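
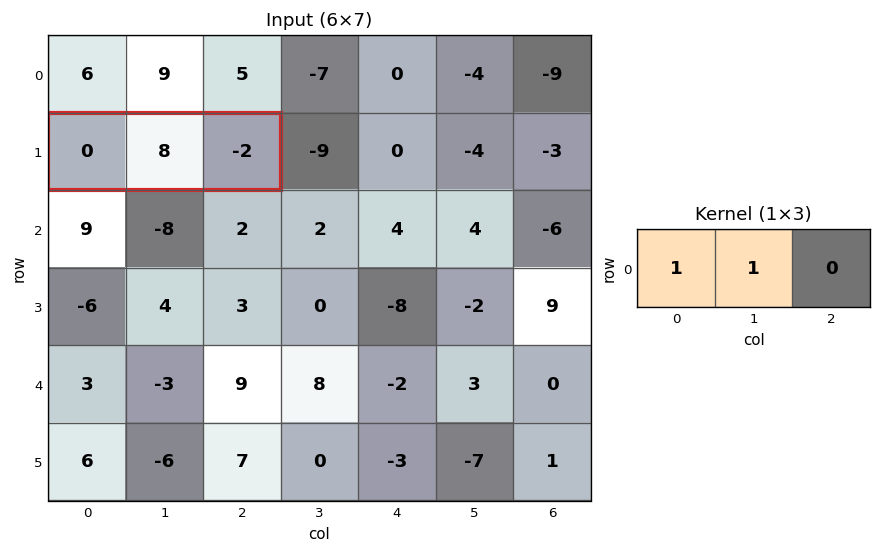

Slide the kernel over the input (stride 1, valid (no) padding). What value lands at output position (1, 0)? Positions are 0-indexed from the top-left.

8

The receptive field on the input at this output position is [0 8 -2]. Elementwise product with the kernel and sum: 0·1 + 8·1.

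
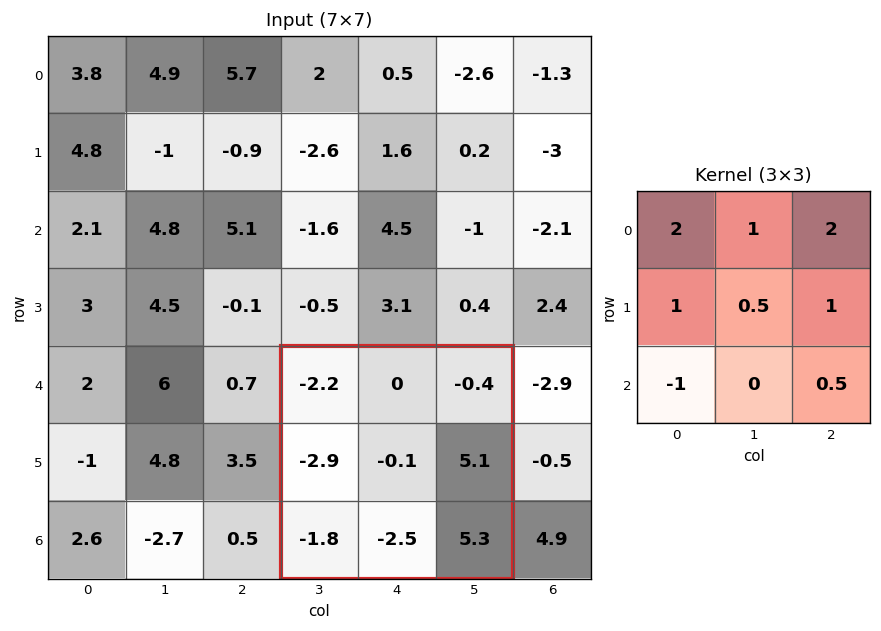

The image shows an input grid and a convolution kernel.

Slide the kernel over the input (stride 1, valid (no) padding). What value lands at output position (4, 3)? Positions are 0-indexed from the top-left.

The receptive field on the input at this output position is [-2.2 0 -0.4 / -2.9 -0.1 5.1 / -1.8 -2.5 5.3]. Elementwise product with the kernel and sum: -2.2·2 + 0·1 + -0.4·2 + -2.9·1 + -0.1·0.5 + 5.1·1 + -1.8·-1 + 5.3·0.5.

1.4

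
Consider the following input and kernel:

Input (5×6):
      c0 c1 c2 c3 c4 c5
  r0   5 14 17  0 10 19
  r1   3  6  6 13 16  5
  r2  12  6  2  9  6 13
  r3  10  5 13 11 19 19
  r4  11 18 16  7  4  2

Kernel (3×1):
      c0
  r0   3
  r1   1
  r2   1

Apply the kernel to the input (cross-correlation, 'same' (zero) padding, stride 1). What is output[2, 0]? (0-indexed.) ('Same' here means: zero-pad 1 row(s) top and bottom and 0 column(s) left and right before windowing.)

31

The receptive field on the zero-padded input at this output position is [3 / 12 / 10]. Elementwise product with the kernel and sum: 3·3 + 12·1 + 10·1.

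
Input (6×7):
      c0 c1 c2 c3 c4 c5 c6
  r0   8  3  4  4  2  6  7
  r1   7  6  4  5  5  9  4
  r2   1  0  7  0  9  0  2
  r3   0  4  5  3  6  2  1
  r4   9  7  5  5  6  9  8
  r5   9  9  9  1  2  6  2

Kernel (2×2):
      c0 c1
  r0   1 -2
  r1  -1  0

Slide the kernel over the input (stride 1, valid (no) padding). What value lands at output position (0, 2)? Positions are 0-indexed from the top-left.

-8

The receptive field on the input at this output position is [4 4 / 4 5]. Elementwise product with the kernel and sum: 4·1 + 4·-2 + 4·-1.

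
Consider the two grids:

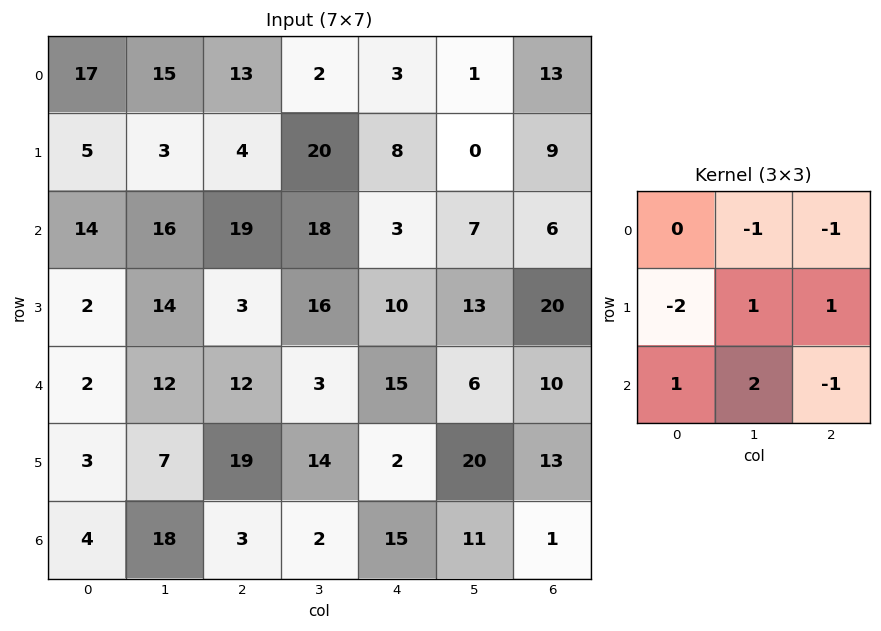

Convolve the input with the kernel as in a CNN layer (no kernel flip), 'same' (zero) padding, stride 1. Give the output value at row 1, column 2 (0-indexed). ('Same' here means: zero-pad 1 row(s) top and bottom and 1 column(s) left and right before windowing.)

The receptive field on the zero-padded input at this output position is [15 13 2 / 3 4 20 / 16 19 18]. Elementwise product with the kernel and sum: 13·-1 + 2·-1 + 3·-2 + 4·1 + 20·1 + 16·1 + 19·2 + 18·-1.

39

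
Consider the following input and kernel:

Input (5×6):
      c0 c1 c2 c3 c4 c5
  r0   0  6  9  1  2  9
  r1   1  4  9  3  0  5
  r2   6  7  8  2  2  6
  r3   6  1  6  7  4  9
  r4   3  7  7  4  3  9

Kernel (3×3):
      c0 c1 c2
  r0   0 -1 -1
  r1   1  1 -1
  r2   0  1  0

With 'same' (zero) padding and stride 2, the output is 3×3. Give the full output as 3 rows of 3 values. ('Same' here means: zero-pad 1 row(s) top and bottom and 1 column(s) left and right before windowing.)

Output[0,0]: The receptive field on the zero-padded input at this output position is [0 0 0 / 0 0 6 / 0 1 4]. Elementwise product with the kernel and sum: 0·-1 + 0·-1 + 0·1 + 0·1 + 6·-1 + 1·1.

-5 23 -6
0 7 -3
-11 -3 -15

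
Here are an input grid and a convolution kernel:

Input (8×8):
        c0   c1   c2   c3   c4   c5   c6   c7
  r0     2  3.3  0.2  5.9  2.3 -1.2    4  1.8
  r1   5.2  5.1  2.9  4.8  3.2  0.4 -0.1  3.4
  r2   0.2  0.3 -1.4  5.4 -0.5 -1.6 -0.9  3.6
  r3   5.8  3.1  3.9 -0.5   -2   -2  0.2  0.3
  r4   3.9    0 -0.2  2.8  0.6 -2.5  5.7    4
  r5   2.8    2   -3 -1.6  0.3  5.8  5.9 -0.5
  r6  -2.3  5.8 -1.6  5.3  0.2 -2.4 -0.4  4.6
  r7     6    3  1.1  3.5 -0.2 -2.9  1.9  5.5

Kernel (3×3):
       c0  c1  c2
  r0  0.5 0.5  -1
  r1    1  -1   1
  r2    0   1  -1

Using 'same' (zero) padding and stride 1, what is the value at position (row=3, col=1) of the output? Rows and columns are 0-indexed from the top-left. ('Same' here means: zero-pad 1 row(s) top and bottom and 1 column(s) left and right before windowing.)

8.45

The receptive field on the zero-padded input at this output position is [0.2 0.3 -1.4 / 5.8 3.1 3.9 / 3.9 0 -0.2]. Elementwise product with the kernel and sum: 0.2·0.5 + 0.3·0.5 + -1.4·-1 + 5.8·1 + 3.1·-1 + 3.9·1 + 0·1 + -0.2·-1.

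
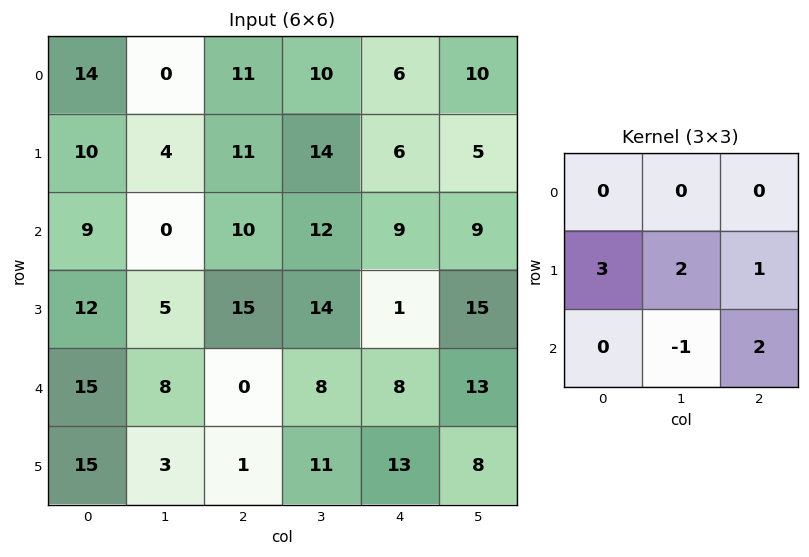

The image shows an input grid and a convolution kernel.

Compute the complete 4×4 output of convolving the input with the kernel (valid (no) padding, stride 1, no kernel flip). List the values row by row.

Output[0,0]: The receptive field on the input at this output position is [14 0 11 / 10 4 11 / 9 0 10]. Elementwise product with the kernel and sum: 10·3 + 4·2 + 11·1 + 0·-1 + 10·2.

69 62 73 68
62 45 51 92
53 75 82 77
60 53 39 56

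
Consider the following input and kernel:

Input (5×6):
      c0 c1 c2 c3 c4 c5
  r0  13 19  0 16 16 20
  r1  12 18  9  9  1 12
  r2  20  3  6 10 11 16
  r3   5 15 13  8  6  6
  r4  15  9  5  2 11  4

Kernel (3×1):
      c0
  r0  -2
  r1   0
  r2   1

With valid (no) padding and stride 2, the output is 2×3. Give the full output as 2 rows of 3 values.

Output[0,0]: The receptive field on the input at this output position is [13 / 12 / 20]. Elementwise product with the kernel and sum: 13·-2 + 20·1.

-6 6 -21
-25 -7 -11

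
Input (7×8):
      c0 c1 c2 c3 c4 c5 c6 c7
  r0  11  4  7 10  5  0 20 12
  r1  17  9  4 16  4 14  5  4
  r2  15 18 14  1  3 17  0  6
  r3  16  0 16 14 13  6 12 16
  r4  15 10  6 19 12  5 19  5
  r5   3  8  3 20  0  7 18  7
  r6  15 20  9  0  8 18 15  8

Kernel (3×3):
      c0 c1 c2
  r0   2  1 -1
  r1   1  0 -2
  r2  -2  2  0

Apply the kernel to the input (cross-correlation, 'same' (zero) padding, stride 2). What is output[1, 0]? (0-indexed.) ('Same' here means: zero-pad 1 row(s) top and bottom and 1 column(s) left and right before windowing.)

4

The receptive field on the zero-padded input at this output position is [0 17 9 / 0 15 18 / 0 16 0]. Elementwise product with the kernel and sum: 0·2 + 17·1 + 9·-1 + 0·1 + 18·-2 + 0·-2 + 16·2.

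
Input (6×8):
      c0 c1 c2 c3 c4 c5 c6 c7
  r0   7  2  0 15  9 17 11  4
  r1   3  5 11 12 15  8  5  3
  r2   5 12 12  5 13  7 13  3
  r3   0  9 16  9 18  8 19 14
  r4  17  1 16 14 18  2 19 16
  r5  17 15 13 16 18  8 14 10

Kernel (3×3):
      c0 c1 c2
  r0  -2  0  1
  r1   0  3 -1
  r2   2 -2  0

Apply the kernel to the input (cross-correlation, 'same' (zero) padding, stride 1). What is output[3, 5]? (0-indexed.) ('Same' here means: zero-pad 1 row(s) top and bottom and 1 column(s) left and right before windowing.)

The receptive field on the zero-padded input at this output position is [13 7 13 / 18 8 19 / 18 2 19]. Elementwise product with the kernel and sum: 13·-2 + 13·1 + 8·3 + 19·-1 + 18·2 + 2·-2.

24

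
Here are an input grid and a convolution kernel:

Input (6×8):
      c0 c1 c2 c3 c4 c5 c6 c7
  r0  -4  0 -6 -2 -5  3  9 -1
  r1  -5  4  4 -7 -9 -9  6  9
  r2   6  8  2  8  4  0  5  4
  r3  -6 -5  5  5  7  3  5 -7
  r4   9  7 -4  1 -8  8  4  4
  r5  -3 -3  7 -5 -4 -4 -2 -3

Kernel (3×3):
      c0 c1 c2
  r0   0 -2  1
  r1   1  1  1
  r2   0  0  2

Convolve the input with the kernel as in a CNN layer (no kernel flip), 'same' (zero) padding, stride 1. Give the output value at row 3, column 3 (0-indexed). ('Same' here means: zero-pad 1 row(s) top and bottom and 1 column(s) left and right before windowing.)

-11

The receptive field on the zero-padded input at this output position is [2 8 4 / 5 5 7 / -4 1 -8]. Elementwise product with the kernel and sum: 8·-2 + 4·1 + 5·1 + 5·1 + 7·1 + -8·2.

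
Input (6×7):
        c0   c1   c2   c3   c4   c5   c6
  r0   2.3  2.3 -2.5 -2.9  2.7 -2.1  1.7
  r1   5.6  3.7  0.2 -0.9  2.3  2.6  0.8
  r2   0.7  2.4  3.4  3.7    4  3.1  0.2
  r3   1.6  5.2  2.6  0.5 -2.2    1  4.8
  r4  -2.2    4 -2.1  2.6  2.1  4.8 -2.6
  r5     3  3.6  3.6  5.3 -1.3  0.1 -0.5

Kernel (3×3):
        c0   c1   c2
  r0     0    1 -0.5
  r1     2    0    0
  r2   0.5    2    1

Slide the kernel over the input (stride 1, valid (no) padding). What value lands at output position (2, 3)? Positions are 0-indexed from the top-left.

13.75

The receptive field on the input at this output position is [3.7 4 3.1 / 0.5 -2.2 1 / 2.6 2.1 4.8]. Elementwise product with the kernel and sum: 4·1 + 3.1·-0.5 + 0.5·2 + 2.6·0.5 + 2.1·2 + 4.8·1.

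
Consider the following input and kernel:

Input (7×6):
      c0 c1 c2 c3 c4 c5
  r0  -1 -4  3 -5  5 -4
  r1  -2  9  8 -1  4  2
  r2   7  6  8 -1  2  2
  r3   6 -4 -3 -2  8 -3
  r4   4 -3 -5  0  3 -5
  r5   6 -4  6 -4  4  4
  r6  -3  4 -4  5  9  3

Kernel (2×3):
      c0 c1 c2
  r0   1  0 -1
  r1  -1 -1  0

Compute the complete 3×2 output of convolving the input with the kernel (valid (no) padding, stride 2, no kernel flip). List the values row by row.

-11 -9
-3 11
7 -10

Output[0,0]: The receptive field on the input at this output position is [-1 -4 3 / -2 9 8]. Elementwise product with the kernel and sum: -1·1 + 3·-1 + -2·-1 + 9·-1.
Output[0,1]: The receptive field on the input at this output position is [3 -5 5 / 8 -1 4]. Elementwise product with the kernel and sum: 3·1 + 5·-1 + 8·-1 + -1·-1.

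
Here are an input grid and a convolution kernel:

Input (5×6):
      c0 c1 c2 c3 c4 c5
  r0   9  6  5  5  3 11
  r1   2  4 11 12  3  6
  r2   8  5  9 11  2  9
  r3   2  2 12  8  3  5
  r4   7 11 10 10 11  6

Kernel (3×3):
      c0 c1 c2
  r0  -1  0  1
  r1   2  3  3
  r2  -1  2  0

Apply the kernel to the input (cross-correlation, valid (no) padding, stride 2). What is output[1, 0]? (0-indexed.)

The receptive field on the input at this output position is [8 5 9 / 2 2 12 / 7 11 10]. Elementwise product with the kernel and sum: 8·-1 + 9·1 + 2·2 + 2·3 + 12·3 + 7·-1 + 11·2.

62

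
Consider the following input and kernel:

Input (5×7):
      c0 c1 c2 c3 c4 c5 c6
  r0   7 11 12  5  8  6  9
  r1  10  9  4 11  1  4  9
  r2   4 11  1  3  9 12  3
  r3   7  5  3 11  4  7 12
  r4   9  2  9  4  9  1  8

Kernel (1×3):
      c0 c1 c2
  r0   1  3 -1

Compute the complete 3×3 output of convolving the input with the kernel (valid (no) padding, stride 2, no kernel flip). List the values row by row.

Output[0,0]: The receptive field on the input at this output position is [7 11 12]. Elementwise product with the kernel and sum: 7·1 + 11·3 + 12·-1.
Output[0,1]: The receptive field on the input at this output position is [12 5 8]. Elementwise product with the kernel and sum: 12·1 + 5·3 + 8·-1.

28 19 17
36 1 42
6 12 4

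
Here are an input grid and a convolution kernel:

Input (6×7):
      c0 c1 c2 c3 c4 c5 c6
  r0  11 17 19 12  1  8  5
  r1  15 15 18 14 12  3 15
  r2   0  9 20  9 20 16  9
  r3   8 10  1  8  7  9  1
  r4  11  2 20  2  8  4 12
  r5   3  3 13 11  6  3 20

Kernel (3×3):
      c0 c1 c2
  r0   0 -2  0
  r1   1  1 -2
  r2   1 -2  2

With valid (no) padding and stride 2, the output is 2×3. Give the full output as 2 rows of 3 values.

-18 26 -25
45 9 6

Output[0,0]: The receptive field on the input at this output position is [11 17 19 / 15 15 18 / 0 9 20]. Elementwise product with the kernel and sum: 17·-2 + 15·1 + 15·1 + 18·-2 + 0·1 + 9·-2 + 20·2.
Output[0,1]: The receptive field on the input at this output position is [19 12 1 / 18 14 12 / 20 9 20]. Elementwise product with the kernel and sum: 12·-2 + 18·1 + 14·1 + 12·-2 + 20·1 + 9·-2 + 20·2.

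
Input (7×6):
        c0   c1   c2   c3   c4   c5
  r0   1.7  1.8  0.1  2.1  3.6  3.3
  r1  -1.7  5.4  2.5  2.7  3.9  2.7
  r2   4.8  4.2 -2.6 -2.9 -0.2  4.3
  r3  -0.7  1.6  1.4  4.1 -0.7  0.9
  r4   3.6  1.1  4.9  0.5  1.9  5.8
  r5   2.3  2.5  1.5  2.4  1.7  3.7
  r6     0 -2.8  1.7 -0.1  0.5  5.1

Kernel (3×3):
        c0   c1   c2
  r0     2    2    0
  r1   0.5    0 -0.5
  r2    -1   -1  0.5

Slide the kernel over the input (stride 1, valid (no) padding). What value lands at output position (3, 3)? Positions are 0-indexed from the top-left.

The receptive field on the input at this output position is [4.1 -0.7 0.9 / 0.5 1.9 5.8 / 2.4 1.7 3.7]. Elementwise product with the kernel and sum: 4.1·2 + -0.7·2 + 0.5·0.5 + 5.8·-0.5 + 2.4·-1 + 1.7·-1 + 3.7·0.5.

1.9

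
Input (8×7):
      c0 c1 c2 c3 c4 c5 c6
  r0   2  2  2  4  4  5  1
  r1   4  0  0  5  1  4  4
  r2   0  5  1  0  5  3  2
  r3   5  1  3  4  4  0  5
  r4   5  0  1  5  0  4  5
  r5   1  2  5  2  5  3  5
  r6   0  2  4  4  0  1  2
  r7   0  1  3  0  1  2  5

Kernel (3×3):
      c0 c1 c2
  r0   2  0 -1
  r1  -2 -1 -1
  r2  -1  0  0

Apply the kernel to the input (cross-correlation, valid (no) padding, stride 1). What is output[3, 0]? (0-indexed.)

-5

The receptive field on the input at this output position is [5 1 3 / 5 0 1 / 1 2 5]. Elementwise product with the kernel and sum: 5·2 + 3·-1 + 5·-2 + 0·-1 + 1·-1 + 1·-1.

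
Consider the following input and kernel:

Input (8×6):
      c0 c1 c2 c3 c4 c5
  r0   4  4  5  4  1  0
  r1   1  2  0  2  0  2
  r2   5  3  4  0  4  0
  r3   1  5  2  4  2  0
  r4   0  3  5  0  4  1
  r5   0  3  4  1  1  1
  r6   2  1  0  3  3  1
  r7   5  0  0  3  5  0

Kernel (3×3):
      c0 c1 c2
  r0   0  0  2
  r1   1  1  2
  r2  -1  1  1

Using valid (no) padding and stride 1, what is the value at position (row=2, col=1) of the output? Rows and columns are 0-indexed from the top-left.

17

The receptive field on the input at this output position is [3 4 0 / 5 2 4 / 3 5 0]. Elementwise product with the kernel and sum: 0·2 + 5·1 + 2·1 + 4·2 + 3·-1 + 5·1 + 0·1.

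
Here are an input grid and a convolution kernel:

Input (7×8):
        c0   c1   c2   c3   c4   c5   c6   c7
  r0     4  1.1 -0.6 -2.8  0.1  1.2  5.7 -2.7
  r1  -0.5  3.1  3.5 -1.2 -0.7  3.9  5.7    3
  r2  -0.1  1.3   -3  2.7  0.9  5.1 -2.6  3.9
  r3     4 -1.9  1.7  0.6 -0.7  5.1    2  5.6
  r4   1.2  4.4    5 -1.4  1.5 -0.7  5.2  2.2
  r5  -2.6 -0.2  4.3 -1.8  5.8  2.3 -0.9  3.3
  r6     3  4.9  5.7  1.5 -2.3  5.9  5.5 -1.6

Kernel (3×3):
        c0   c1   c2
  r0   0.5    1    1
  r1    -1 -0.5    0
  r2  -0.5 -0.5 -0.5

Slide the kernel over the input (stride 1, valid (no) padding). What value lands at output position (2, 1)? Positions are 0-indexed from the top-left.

The receptive field on the input at this output position is [1.3 -3 2.7 / -1.9 1.7 0.6 / 4.4 5 -1.4]. Elementwise product with the kernel and sum: 1.3·0.5 + -3·1 + 2.7·1 + -1.9·-1 + 1.7·-0.5 + 4.4·-0.5 + 5·-0.5 + -1.4·-0.5.

-2.6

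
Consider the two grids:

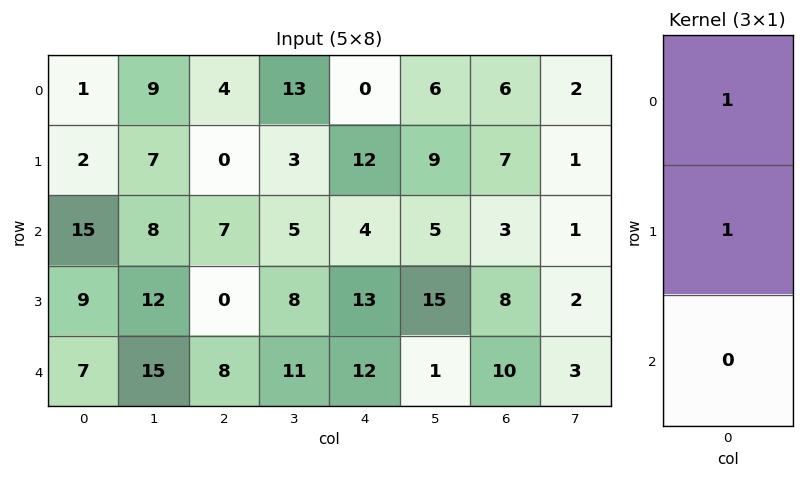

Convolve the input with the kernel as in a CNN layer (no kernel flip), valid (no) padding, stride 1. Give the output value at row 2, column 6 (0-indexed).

The receptive field on the input at this output position is [3 / 8 / 10]. Elementwise product with the kernel and sum: 3·1 + 8·1.

11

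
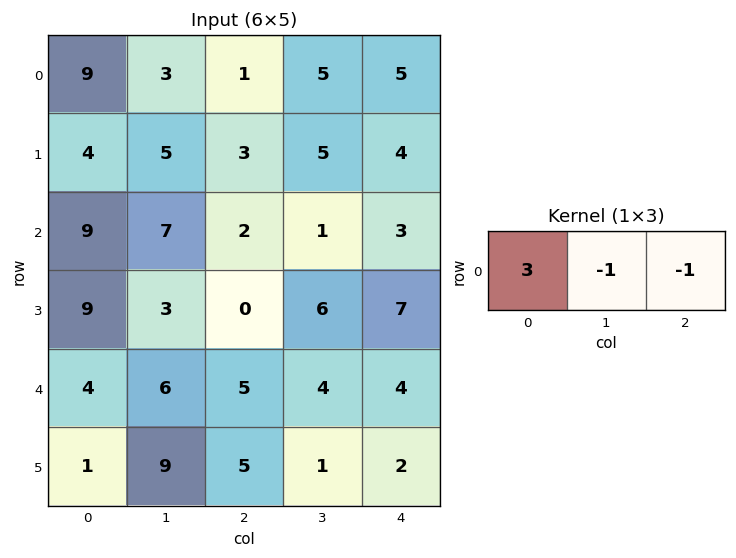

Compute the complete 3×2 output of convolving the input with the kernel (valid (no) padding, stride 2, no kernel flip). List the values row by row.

Output[0,0]: The receptive field on the input at this output position is [9 3 1]. Elementwise product with the kernel and sum: 9·3 + 3·-1 + 1·-1.
Output[0,1]: The receptive field on the input at this output position is [1 5 5]. Elementwise product with the kernel and sum: 1·3 + 5·-1 + 5·-1.

23 -7
18 2
1 7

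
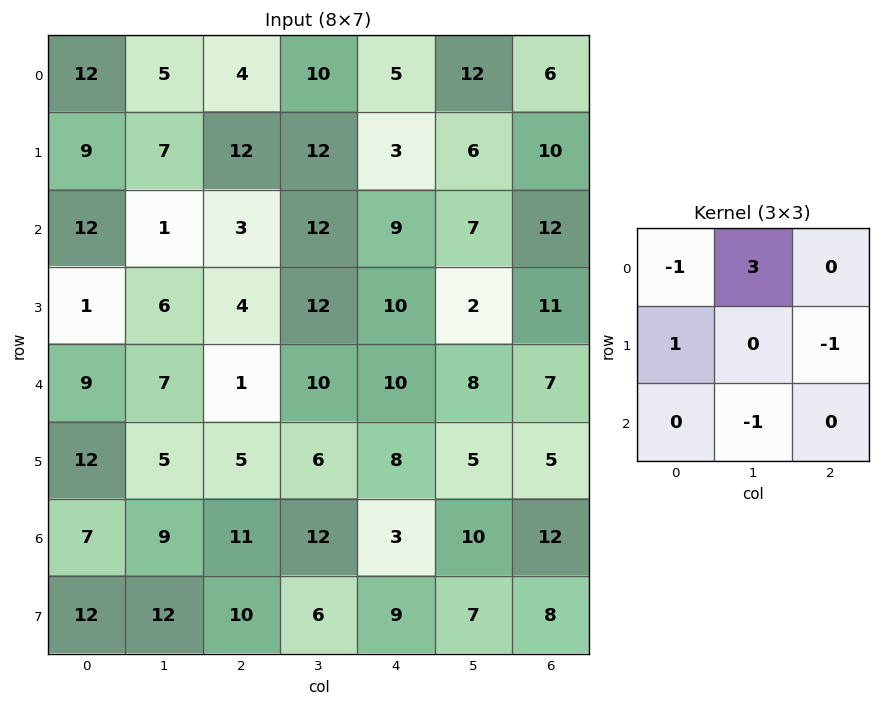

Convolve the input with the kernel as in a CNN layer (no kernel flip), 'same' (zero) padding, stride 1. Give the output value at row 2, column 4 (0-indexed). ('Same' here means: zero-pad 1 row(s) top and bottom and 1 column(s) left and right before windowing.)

The receptive field on the zero-padded input at this output position is [12 3 6 / 12 9 7 / 12 10 2]. Elementwise product with the kernel and sum: 12·-1 + 3·3 + 12·1 + 7·-1 + 10·-1.

-8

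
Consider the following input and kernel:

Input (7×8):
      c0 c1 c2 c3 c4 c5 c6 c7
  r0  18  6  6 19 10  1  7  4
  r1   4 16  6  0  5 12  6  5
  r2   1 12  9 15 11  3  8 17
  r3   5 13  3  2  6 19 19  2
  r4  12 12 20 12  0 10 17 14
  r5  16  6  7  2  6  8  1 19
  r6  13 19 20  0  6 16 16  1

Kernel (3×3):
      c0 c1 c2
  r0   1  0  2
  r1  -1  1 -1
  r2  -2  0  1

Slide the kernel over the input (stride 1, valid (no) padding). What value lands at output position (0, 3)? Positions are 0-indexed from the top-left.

-13

The receptive field on the input at this output position is [19 10 1 / 0 5 12 / 15 11 3]. Elementwise product with the kernel and sum: 19·1 + 1·2 + 0·-1 + 5·1 + 12·-1 + 15·-2 + 3·1.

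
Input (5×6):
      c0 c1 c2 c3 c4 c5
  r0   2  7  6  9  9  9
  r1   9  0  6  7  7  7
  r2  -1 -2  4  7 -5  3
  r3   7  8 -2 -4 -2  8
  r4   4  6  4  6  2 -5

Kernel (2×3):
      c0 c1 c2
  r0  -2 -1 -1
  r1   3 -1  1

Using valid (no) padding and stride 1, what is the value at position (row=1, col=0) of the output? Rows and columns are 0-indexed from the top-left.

-21

The receptive field on the input at this output position is [9 0 6 / -1 -2 4]. Elementwise product with the kernel and sum: 9·-2 + 0·-1 + 6·-1 + -1·3 + -2·-1 + 4·1.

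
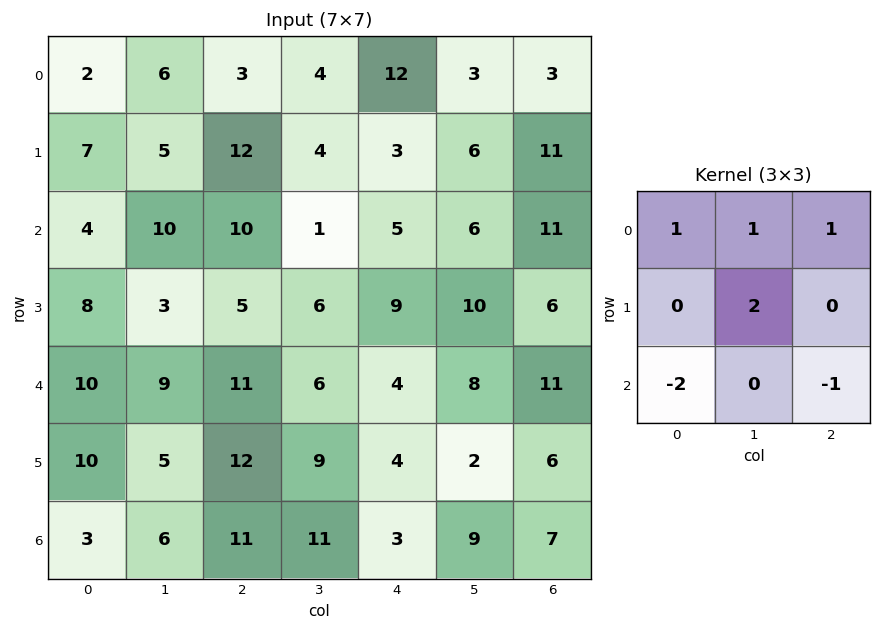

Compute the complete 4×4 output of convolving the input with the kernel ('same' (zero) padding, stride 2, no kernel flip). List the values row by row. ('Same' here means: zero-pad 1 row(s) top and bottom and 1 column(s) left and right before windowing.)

-1 -8 10 -6
17 29 1 19
26 17 13 34
21 48 21 22

Output[0,0]: The receptive field on the zero-padded input at this output position is [0 0 0 / 0 2 6 / 0 7 5]. Elementwise product with the kernel and sum: 0·1 + 0·1 + 0·1 + 2·2 + 0·-2 + 5·-1.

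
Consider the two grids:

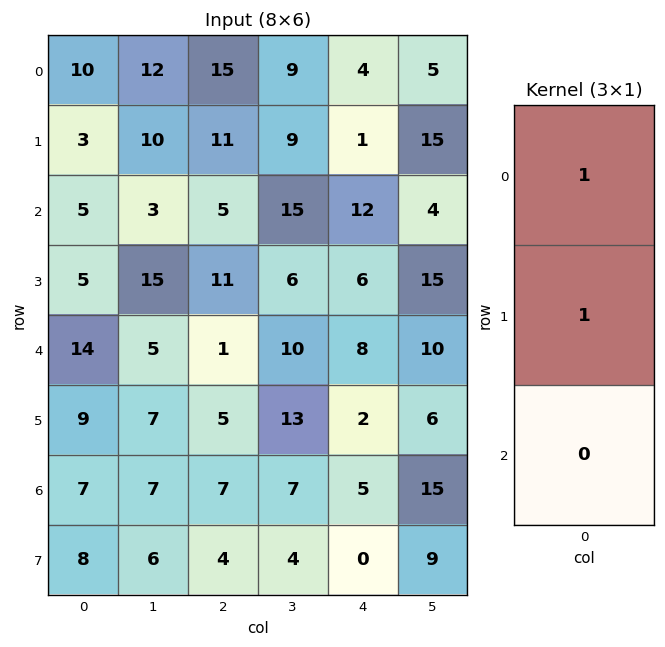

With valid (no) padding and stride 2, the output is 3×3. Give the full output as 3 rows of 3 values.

13 26 5
10 16 18
23 6 10

Output[0,0]: The receptive field on the input at this output position is [10 / 3 / 5]. Elementwise product with the kernel and sum: 10·1 + 3·1.
Output[0,1]: The receptive field on the input at this output position is [15 / 11 / 5]. Elementwise product with the kernel and sum: 15·1 + 11·1.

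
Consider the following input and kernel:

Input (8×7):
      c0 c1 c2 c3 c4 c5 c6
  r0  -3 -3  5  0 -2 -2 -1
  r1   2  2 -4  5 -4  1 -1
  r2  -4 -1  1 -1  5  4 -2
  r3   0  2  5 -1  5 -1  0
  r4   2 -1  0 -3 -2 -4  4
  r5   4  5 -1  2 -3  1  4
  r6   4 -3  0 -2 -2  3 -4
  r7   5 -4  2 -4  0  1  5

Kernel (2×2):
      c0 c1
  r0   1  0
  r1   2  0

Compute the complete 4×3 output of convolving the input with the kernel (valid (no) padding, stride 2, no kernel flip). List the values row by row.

Output[0,0]: The receptive field on the input at this output position is [-3 -3 / 2 2]. Elementwise product with the kernel and sum: -3·1 + 2·2.
Output[0,1]: The receptive field on the input at this output position is [5 0 / -4 5]. Elementwise product with the kernel and sum: 5·1 + -4·2.

1 -3 -10
-4 11 15
10 -2 -8
14 4 -2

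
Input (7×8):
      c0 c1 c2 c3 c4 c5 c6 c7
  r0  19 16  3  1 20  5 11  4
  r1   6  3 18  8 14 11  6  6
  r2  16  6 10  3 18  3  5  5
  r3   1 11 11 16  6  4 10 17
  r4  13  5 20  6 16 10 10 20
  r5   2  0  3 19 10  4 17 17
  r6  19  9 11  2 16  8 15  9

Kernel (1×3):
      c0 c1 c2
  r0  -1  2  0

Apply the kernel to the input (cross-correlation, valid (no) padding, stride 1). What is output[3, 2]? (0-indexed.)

21

The receptive field on the input at this output position is [11 16 6]. Elementwise product with the kernel and sum: 11·-1 + 16·2.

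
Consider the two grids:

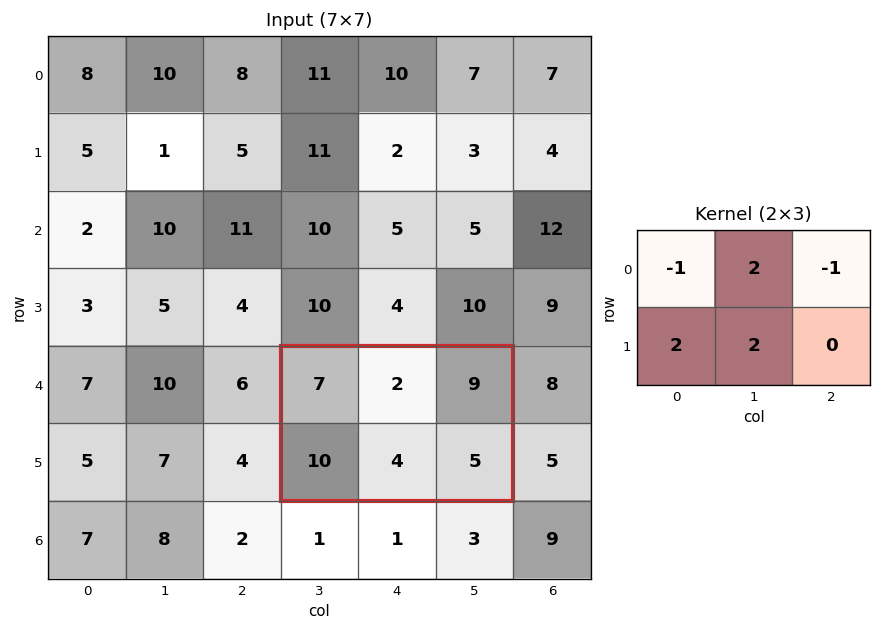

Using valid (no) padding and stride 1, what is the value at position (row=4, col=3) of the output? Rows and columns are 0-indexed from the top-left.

The receptive field on the input at this output position is [7 2 9 / 10 4 5]. Elementwise product with the kernel and sum: 7·-1 + 2·2 + 9·-1 + 10·2 + 4·2.

16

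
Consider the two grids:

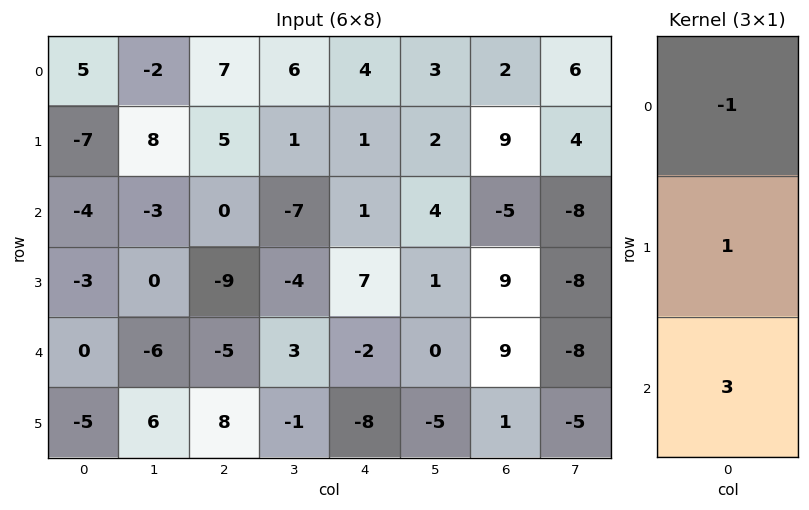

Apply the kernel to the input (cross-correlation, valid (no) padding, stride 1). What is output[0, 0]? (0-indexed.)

The receptive field on the input at this output position is [5 / -7 / -4]. Elementwise product with the kernel and sum: 5·-1 + -7·1 + -4·3.

-24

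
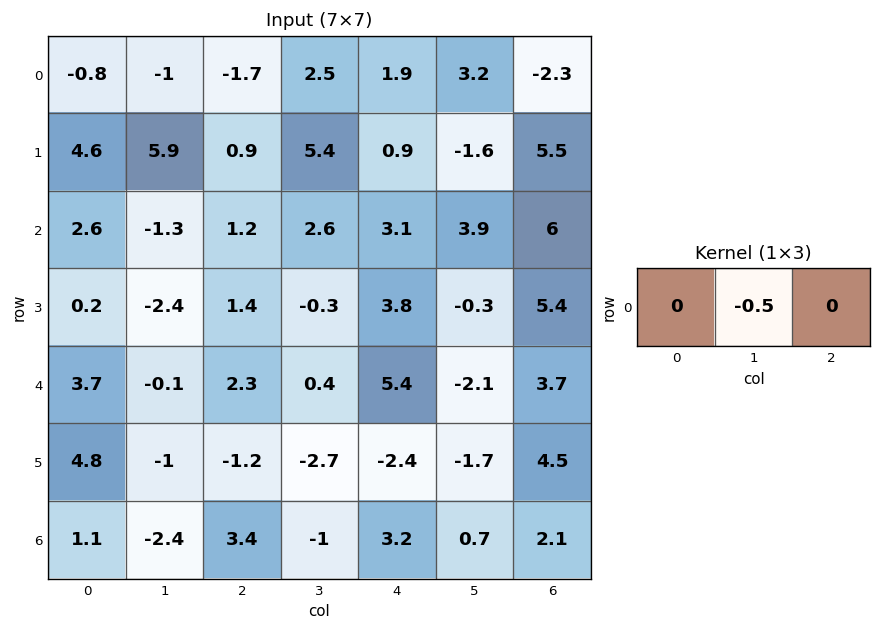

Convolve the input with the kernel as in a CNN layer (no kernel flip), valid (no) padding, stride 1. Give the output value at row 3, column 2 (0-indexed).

0.15

The receptive field on the input at this output position is [1.4 -0.3 3.8]. Elementwise product with the kernel and sum: -0.3·-0.5.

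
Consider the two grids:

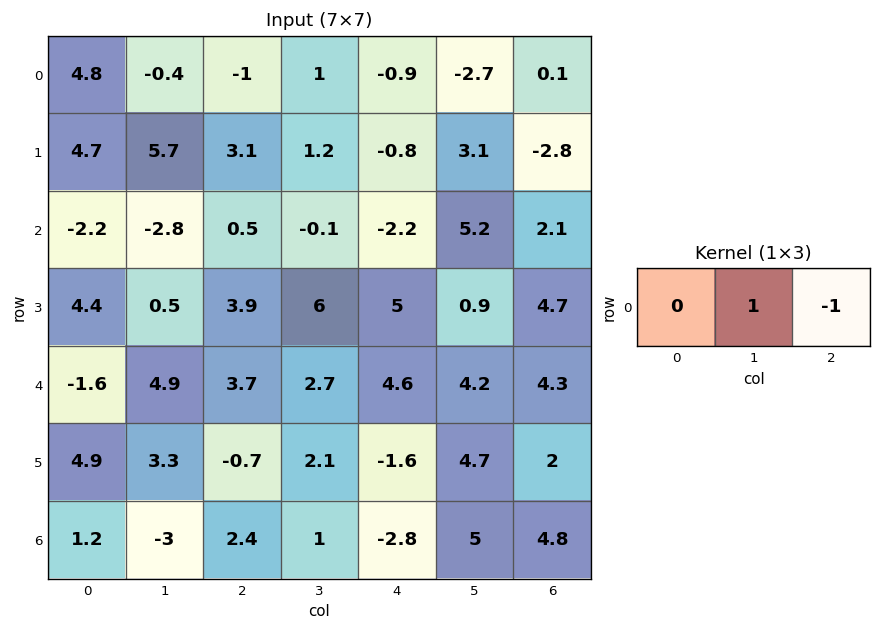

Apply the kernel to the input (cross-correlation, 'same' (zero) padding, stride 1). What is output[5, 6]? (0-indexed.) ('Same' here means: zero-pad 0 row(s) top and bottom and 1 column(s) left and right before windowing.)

The receptive field on the zero-padded input at this output position is [4.7 2 0]. Elementwise product with the kernel and sum: 2·1 + 0·-1.

2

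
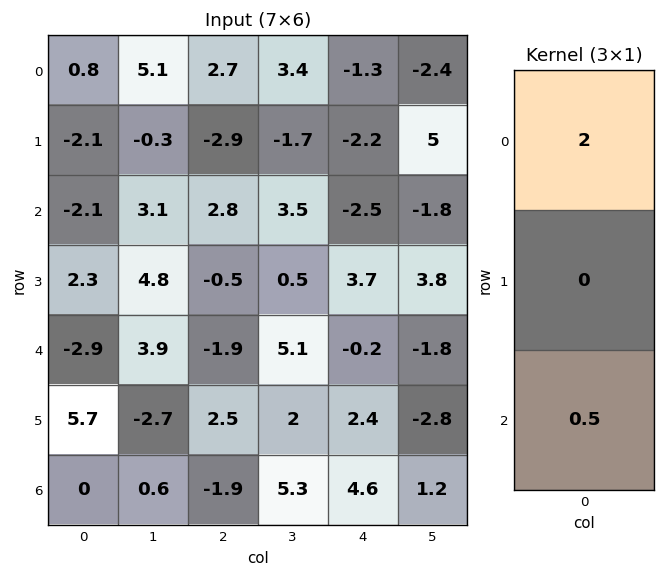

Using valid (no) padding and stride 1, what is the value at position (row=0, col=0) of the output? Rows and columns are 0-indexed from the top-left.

The receptive field on the input at this output position is [0.8 / -2.1 / -2.1]. Elementwise product with the kernel and sum: 0.8·2 + -2.1·0.5.

0.55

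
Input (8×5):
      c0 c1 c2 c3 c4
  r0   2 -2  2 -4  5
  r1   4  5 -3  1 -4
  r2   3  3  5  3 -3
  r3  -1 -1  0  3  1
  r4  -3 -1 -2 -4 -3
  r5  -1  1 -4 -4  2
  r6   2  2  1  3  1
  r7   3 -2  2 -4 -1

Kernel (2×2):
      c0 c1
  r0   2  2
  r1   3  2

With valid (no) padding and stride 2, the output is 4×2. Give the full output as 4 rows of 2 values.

Output[0,0]: The receptive field on the input at this output position is [2 -2 / 4 5]. Elementwise product with the kernel and sum: 2·2 + -2·2 + 4·3 + 5·2.

22 -11
7 22
-9 -32
13 6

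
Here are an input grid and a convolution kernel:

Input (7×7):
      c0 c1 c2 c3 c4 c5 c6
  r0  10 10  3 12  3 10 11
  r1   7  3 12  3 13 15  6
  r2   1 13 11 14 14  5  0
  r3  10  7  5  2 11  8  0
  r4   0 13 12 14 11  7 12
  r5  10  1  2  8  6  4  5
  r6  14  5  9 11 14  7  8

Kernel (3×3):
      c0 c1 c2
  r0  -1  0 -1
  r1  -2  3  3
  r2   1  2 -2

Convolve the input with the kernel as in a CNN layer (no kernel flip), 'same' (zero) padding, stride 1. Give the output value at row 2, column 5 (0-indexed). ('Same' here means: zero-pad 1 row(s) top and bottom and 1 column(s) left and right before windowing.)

The receptive field on the zero-padded input at this output position is [13 15 6 / 14 5 0 / 11 8 0]. Elementwise product with the kernel and sum: 13·-1 + 6·-1 + 14·-2 + 5·3 + 0·3 + 11·1 + 8·2 + 0·-2.

-5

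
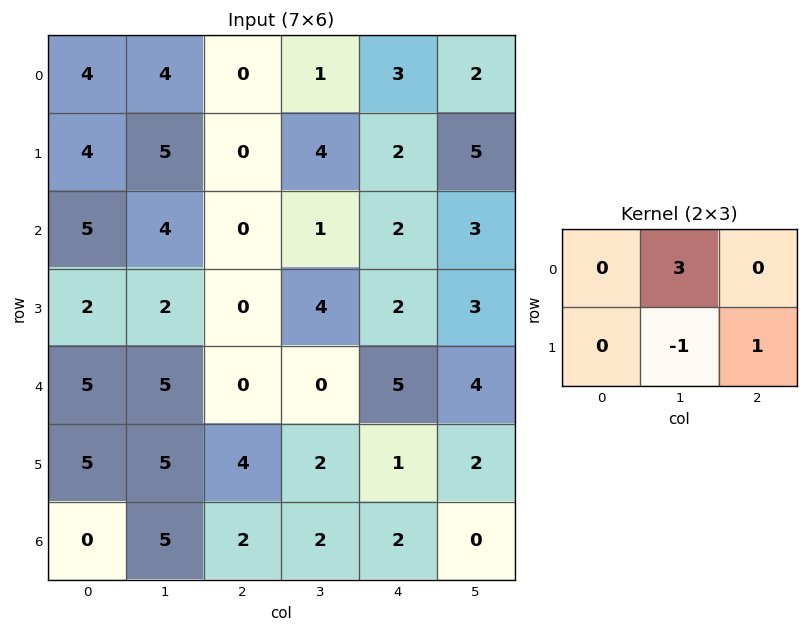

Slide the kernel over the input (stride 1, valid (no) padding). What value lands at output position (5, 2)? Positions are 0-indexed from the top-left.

6

The receptive field on the input at this output position is [4 2 1 / 2 2 2]. Elementwise product with the kernel and sum: 2·3 + 2·-1 + 2·1.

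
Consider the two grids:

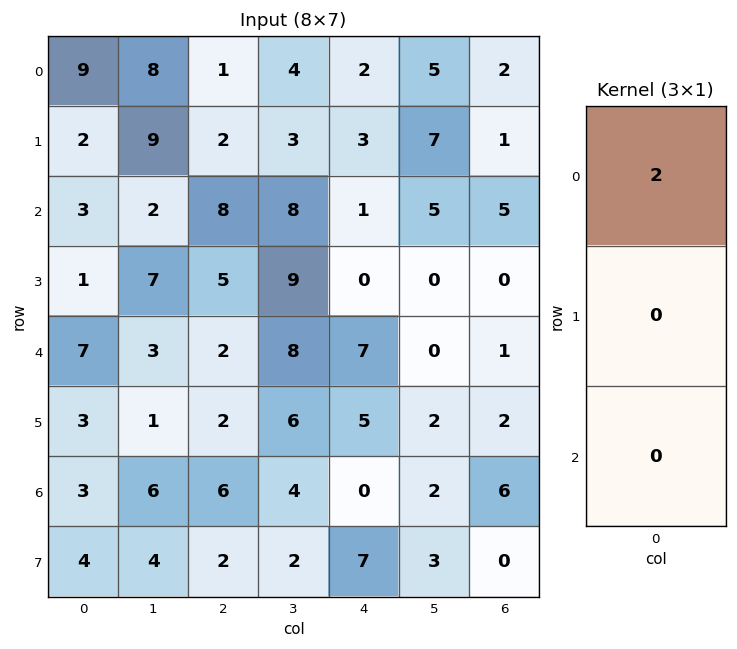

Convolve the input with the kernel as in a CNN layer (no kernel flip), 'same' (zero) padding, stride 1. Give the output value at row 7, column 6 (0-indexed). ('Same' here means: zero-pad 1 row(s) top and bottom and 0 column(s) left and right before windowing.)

12

The receptive field on the zero-padded input at this output position is [6 / 0 / 0]. Elementwise product with the kernel and sum: 6·2.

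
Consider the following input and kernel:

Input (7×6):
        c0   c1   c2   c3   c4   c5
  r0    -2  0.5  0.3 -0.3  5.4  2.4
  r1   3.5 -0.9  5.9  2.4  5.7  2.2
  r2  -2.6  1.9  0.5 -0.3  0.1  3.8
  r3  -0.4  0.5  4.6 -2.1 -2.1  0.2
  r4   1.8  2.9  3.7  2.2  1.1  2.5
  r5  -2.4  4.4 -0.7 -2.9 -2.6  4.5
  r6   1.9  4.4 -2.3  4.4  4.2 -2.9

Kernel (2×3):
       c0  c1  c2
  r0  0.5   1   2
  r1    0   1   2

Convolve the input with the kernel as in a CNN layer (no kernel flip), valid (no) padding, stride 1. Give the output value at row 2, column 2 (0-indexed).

-6.15

The receptive field on the input at this output position is [0.5 -0.3 0.1 / 4.6 -2.1 -2.1]. Elementwise product with the kernel and sum: 0.5·0.5 + -0.3·1 + 0.1·2 + -2.1·1 + -2.1·2.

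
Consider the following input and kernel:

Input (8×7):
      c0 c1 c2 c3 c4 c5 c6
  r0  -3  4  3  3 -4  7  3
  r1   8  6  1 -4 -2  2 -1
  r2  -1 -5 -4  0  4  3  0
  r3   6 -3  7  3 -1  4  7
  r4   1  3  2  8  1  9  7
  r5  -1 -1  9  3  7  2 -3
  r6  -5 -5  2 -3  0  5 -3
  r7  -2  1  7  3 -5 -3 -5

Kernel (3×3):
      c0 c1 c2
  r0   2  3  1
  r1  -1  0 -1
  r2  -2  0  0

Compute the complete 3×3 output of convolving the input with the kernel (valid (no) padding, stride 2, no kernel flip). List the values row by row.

Output[0,0]: The receptive field on the input at this output position is [-3 4 3 / 8 6 1 / -1 -5 -4]. Elementwise product with the kernel and sum: -3·2 + 4·3 + 3·1 + 8·-1 + 1·-1 + -1·-2.
Output[0,1]: The receptive field on the input at this output position is [3 3 -4 / 1 -4 -2 / -4 0 4]. Elementwise product with the kernel and sum: 3·2 + 3·3 + -4·1 + 1·-1 + -2·-1 + -4·-2.

2 20 11
-36 -14 9
15 9 32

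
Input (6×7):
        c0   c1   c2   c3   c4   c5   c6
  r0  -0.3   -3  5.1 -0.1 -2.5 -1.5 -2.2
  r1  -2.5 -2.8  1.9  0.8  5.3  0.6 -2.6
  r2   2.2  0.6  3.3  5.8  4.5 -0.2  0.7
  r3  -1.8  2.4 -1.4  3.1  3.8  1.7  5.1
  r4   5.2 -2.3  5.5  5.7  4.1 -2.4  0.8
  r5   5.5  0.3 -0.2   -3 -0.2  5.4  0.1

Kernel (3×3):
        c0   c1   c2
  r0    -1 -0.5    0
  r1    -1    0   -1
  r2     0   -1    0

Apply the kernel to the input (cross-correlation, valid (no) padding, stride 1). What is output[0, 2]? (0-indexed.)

-18.05

The receptive field on the input at this output position is [5.1 -0.1 -2.5 / 1.9 0.8 5.3 / 3.3 5.8 4.5]. Elementwise product with the kernel and sum: 5.1·-1 + -0.1·-0.5 + 1.9·-1 + 5.3·-1 + 5.8·-1.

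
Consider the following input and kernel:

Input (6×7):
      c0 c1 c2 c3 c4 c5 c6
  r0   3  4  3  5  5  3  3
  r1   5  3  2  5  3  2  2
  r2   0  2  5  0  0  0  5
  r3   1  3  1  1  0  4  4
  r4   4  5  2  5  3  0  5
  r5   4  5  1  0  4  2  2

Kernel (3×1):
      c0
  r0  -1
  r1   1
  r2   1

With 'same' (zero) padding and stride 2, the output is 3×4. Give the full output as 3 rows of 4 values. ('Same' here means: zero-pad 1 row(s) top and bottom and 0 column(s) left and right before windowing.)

Output[0,0]: The receptive field on the zero-padded input at this output position is [0 / 3 / 5]. Elementwise product with the kernel and sum: 0·-1 + 3·1 + 5·1.
Output[0,1]: The receptive field on the zero-padded input at this output position is [0 / 3 / 2]. Elementwise product with the kernel and sum: 0·-1 + 3·1 + 2·1.

8 5 8 5
-4 4 -3 7
7 2 7 3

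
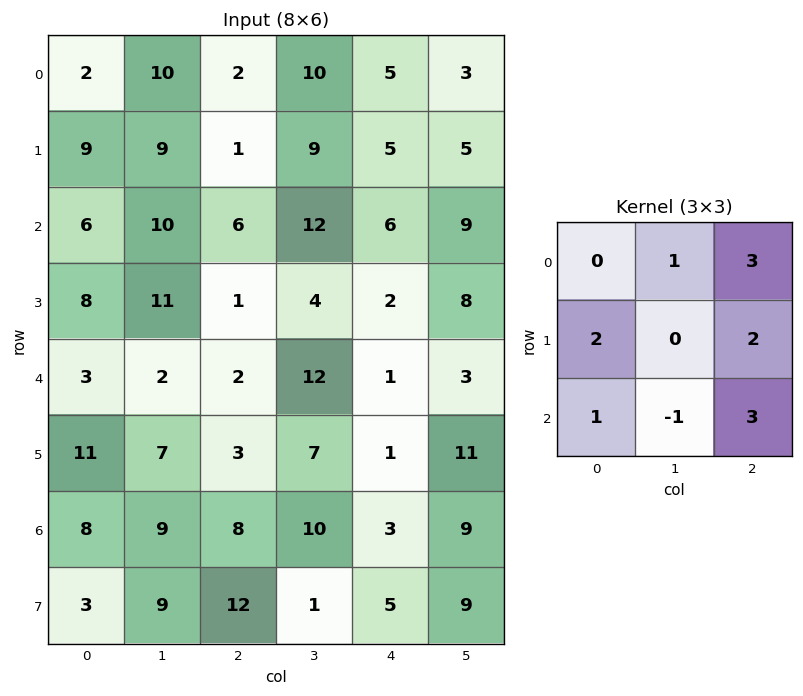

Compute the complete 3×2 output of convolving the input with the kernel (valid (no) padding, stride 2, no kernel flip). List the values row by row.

50 49
53 29
59 30

Output[0,0]: The receptive field on the input at this output position is [2 10 2 / 9 9 1 / 6 10 6]. Elementwise product with the kernel and sum: 10·1 + 2·3 + 9·2 + 1·2 + 6·1 + 10·-1 + 6·3.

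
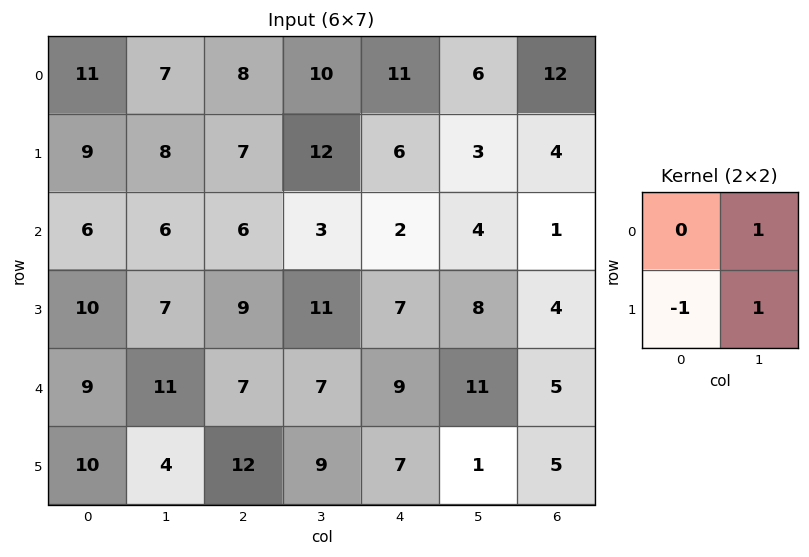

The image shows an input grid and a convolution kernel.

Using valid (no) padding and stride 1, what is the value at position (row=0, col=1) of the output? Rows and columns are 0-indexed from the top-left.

7

The receptive field on the input at this output position is [7 8 / 8 7]. Elementwise product with the kernel and sum: 8·1 + 8·-1 + 7·1.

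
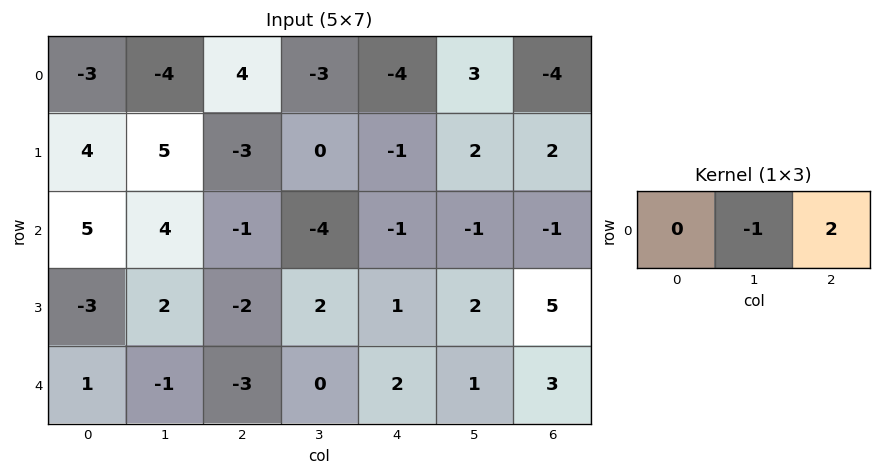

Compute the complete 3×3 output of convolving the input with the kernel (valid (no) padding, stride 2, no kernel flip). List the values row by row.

12 -5 -11
-6 2 -1
-5 4 5

Output[0,0]: The receptive field on the input at this output position is [-3 -4 4]. Elementwise product with the kernel and sum: -4·-1 + 4·2.
Output[0,1]: The receptive field on the input at this output position is [4 -3 -4]. Elementwise product with the kernel and sum: -3·-1 + -4·2.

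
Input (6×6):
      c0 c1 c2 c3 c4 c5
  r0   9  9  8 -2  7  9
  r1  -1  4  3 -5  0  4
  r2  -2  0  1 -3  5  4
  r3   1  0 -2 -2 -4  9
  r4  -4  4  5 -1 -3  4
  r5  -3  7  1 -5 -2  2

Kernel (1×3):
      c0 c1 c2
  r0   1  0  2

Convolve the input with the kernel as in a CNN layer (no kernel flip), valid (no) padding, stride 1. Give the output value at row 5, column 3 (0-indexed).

The receptive field on the input at this output position is [-5 -2 2]. Elementwise product with the kernel and sum: -5·1 + 2·2.

-1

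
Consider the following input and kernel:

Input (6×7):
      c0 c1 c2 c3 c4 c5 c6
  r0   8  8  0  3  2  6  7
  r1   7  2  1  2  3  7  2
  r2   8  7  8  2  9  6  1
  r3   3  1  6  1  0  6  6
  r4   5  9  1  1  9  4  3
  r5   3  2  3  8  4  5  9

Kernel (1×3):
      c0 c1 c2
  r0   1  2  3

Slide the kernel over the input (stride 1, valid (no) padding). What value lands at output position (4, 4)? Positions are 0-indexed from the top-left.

26

The receptive field on the input at this output position is [9 4 3]. Elementwise product with the kernel and sum: 9·1 + 4·2 + 3·3.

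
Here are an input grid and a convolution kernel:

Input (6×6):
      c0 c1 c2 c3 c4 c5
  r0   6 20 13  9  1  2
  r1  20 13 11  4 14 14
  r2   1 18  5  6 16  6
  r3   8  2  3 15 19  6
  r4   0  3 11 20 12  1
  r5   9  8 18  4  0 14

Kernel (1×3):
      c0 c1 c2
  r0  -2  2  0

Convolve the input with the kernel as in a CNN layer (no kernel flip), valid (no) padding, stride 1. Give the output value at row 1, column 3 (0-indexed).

20

The receptive field on the input at this output position is [4 14 14]. Elementwise product with the kernel and sum: 4·-2 + 14·2.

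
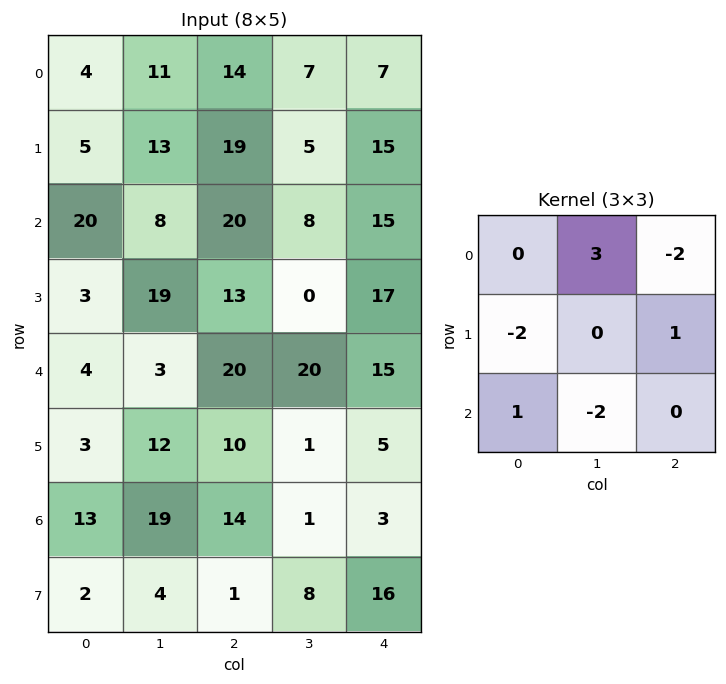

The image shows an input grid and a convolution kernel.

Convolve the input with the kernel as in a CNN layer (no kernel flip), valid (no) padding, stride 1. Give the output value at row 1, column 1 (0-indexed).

32

The receptive field on the input at this output position is [13 19 5 / 8 20 8 / 19 13 0]. Elementwise product with the kernel and sum: 19·3 + 5·-2 + 8·-2 + 8·1 + 19·1 + 13·-2.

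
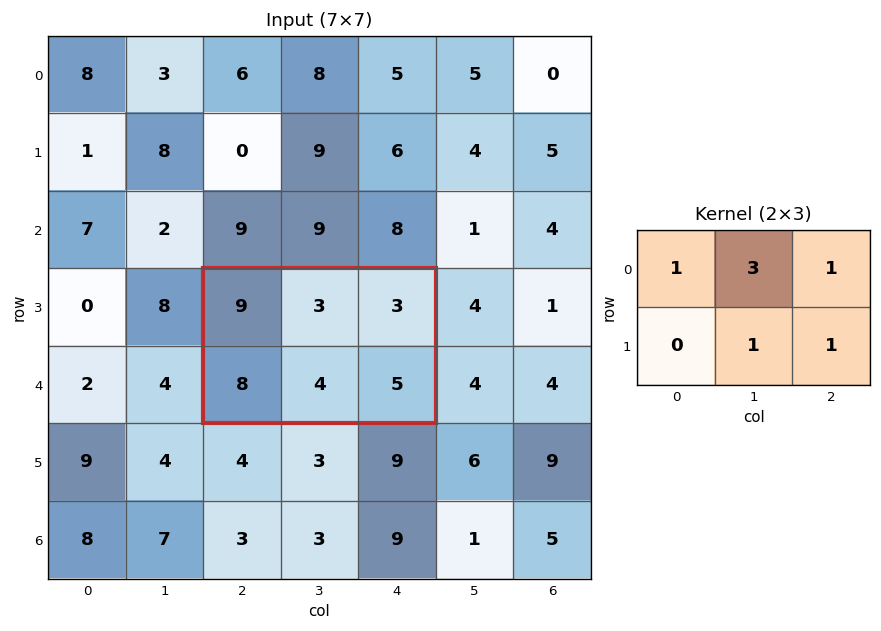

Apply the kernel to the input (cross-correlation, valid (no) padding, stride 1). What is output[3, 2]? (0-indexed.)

The receptive field on the input at this output position is [9 3 3 / 8 4 5]. Elementwise product with the kernel and sum: 9·1 + 3·3 + 3·1 + 4·1 + 5·1.

30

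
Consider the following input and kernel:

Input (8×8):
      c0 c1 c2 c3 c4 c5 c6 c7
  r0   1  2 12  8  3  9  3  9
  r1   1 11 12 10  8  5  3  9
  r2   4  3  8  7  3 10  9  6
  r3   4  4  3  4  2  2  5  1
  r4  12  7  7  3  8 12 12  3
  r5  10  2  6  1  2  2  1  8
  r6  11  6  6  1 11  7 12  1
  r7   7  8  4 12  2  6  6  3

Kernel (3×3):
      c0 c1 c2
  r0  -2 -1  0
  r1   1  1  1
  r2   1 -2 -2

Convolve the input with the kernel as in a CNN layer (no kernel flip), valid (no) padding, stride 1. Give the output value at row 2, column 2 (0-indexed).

The receptive field on the input at this output position is [8 7 3 / 3 4 2 / 7 3 8]. Elementwise product with the kernel and sum: 8·-2 + 7·-1 + 3·1 + 4·1 + 2·1 + 7·1 + 3·-2 + 8·-2.

-29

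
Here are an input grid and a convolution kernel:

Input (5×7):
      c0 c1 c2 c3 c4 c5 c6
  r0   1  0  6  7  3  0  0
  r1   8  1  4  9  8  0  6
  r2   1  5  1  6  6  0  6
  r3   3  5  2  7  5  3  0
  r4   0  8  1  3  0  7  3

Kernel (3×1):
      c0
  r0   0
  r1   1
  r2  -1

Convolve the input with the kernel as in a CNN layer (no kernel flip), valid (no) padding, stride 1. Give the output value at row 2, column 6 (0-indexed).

The receptive field on the input at this output position is [6 / 0 / 3]. Elementwise product with the kernel and sum: 0·1 + 3·-1.

-3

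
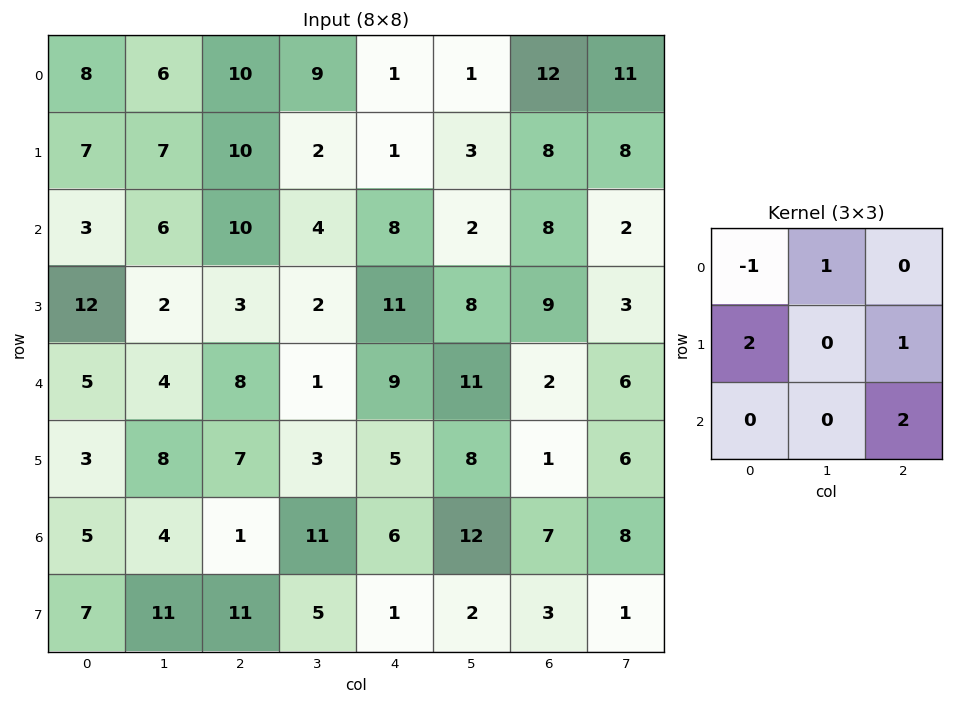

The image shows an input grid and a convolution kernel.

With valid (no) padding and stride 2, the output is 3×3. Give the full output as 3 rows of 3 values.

42 36 26
46 29 29
14 24 27

Output[0,0]: The receptive field on the input at this output position is [8 6 10 / 7 7 10 / 3 6 10]. Elementwise product with the kernel and sum: 8·-1 + 6·1 + 7·2 + 10·1 + 10·2.
Output[0,1]: The receptive field on the input at this output position is [10 9 1 / 10 2 1 / 10 4 8]. Elementwise product with the kernel and sum: 10·-1 + 9·1 + 10·2 + 1·1 + 8·2.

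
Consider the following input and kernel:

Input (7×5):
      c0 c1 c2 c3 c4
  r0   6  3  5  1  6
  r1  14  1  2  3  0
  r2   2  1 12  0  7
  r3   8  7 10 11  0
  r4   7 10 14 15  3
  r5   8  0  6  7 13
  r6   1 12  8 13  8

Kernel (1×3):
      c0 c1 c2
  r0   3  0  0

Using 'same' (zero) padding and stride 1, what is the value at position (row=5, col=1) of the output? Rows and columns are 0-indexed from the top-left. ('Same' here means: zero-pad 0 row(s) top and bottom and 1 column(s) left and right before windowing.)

24

The receptive field on the zero-padded input at this output position is [8 0 6]. Elementwise product with the kernel and sum: 8·3.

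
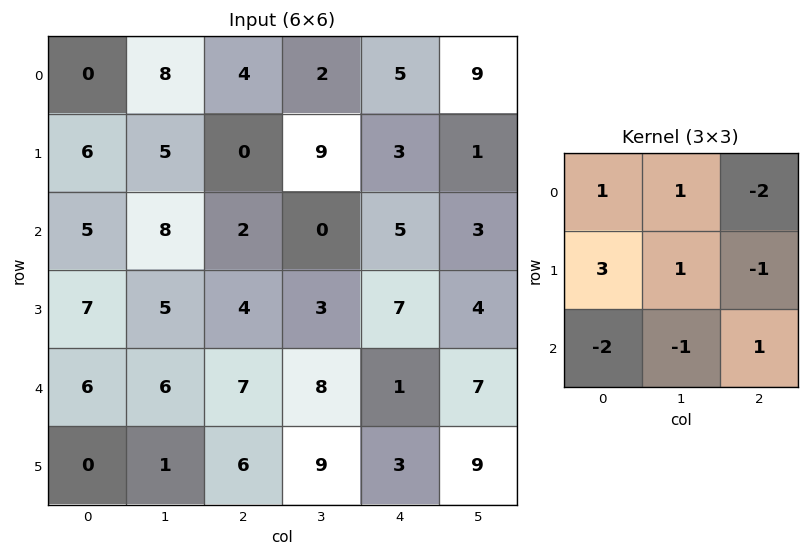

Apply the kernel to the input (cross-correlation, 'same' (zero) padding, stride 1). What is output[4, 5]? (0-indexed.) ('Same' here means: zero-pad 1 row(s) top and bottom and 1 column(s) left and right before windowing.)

6

The receptive field on the zero-padded input at this output position is [7 4 0 / 1 7 0 / 3 9 0]. Elementwise product with the kernel and sum: 7·1 + 4·1 + 0·-2 + 1·3 + 7·1 + 0·-1 + 3·-2 + 9·-1 + 0·1.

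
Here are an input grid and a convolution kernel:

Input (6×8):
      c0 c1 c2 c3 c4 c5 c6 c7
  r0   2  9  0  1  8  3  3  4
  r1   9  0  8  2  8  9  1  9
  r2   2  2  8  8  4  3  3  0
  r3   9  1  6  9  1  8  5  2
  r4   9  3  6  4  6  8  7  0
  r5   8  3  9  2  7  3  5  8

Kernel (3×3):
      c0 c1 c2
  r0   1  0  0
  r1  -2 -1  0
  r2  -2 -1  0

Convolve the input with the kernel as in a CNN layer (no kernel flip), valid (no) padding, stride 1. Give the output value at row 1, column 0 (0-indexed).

The receptive field on the input at this output position is [9 0 8 / 2 2 8 / 9 1 6]. Elementwise product with the kernel and sum: 9·1 + 2·-2 + 2·-1 + 9·-2 + 1·-1.

-16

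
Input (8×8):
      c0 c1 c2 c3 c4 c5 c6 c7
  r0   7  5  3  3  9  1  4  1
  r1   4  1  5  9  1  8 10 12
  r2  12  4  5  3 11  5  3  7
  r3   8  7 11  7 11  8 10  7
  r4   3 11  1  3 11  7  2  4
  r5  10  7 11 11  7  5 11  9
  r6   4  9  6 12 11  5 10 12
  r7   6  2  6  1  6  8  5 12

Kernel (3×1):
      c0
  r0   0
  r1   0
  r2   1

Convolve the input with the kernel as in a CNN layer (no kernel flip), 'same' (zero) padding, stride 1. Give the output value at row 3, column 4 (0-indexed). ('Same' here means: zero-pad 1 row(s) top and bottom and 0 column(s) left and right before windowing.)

The receptive field on the zero-padded input at this output position is [11 / 11 / 11]. Elementwise product with the kernel and sum: 11·1.

11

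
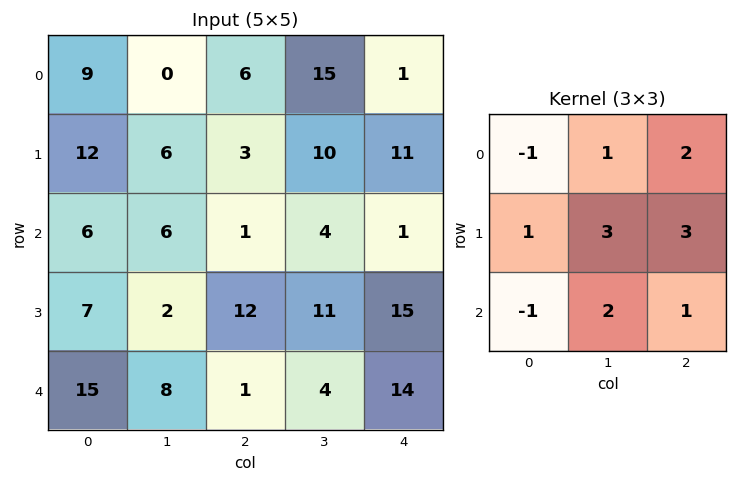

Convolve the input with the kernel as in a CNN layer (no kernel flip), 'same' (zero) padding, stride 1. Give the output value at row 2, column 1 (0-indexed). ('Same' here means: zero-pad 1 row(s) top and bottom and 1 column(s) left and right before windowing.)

The receptive field on the zero-padded input at this output position is [12 6 3 / 6 6 1 / 7 2 12]. Elementwise product with the kernel and sum: 12·-1 + 6·1 + 3·2 + 6·1 + 6·3 + 1·3 + 7·-1 + 2·2 + 12·1.

36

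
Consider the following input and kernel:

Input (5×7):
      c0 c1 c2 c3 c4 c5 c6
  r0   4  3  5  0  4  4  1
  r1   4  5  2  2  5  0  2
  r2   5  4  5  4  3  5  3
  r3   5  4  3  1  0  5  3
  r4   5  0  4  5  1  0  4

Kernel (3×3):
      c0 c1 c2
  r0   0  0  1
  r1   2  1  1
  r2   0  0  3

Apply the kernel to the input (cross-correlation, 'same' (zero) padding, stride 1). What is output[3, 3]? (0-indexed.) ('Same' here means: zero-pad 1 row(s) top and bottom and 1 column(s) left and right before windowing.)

The receptive field on the zero-padded input at this output position is [5 4 3 / 3 1 0 / 4 5 1]. Elementwise product with the kernel and sum: 3·1 + 3·2 + 1·1 + 0·1 + 1·3.

13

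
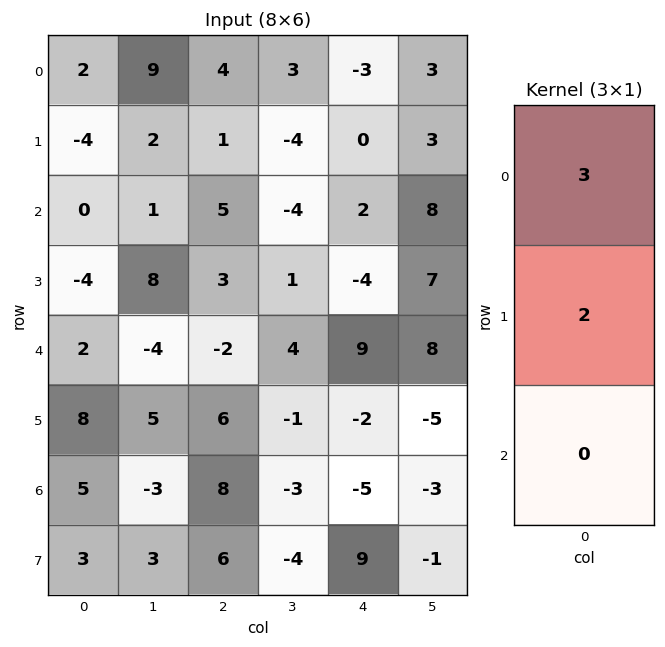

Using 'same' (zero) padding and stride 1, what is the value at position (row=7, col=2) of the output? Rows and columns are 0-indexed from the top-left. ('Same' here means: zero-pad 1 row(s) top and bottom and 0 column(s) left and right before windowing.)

36

The receptive field on the zero-padded input at this output position is [8 / 6 / 0]. Elementwise product with the kernel and sum: 8·3 + 6·2.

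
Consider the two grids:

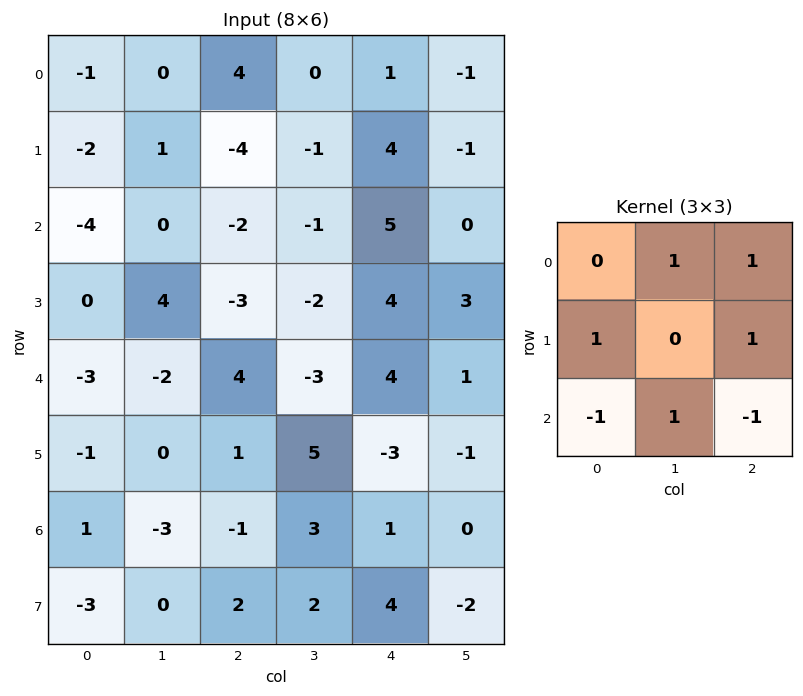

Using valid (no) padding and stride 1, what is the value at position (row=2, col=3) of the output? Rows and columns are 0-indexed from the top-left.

12

The receptive field on the input at this output position is [-1 5 0 / -2 4 3 / -3 4 1]. Elementwise product with the kernel and sum: 5·1 + 0·1 + -2·1 + 3·1 + -3·-1 + 4·1 + 1·-1.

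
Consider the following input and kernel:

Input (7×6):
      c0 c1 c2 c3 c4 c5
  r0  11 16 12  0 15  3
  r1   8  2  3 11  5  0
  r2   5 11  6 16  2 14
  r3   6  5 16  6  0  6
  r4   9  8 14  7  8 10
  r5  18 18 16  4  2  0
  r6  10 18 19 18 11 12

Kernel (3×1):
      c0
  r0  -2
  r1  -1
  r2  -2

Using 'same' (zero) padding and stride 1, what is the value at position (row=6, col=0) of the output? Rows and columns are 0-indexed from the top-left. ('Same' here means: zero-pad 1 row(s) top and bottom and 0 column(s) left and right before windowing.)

-46

The receptive field on the zero-padded input at this output position is [18 / 10 / 0]. Elementwise product with the kernel and sum: 18·-2 + 10·-1 + 0·-2.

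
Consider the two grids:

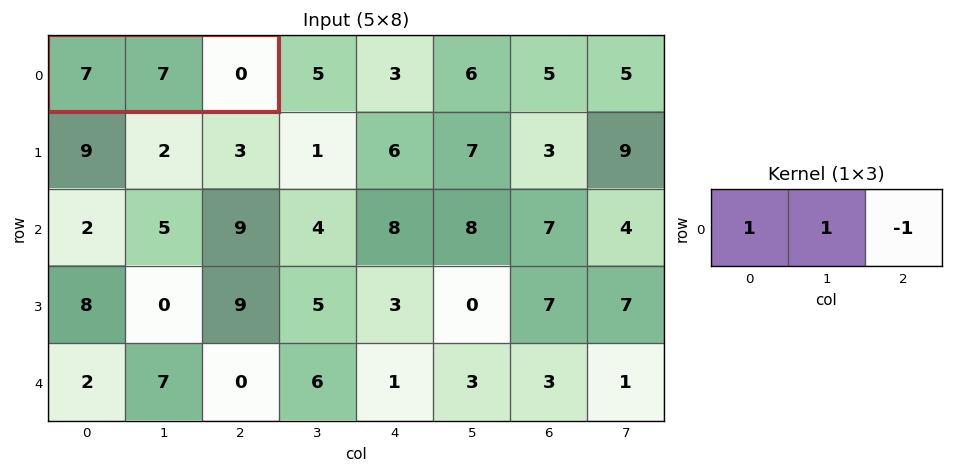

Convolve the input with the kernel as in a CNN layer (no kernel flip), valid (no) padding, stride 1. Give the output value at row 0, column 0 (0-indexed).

The receptive field on the input at this output position is [7 7 0]. Elementwise product with the kernel and sum: 7·1 + 7·1 + 0·-1.

14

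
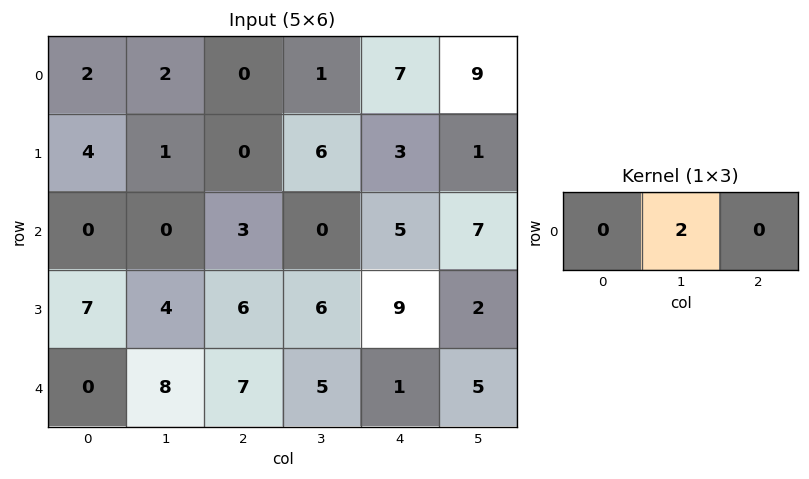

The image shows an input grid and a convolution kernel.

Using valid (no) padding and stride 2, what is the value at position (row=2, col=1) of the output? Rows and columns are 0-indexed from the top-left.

The receptive field on the input at this output position is [7 5 1]. Elementwise product with the kernel and sum: 5·2.

10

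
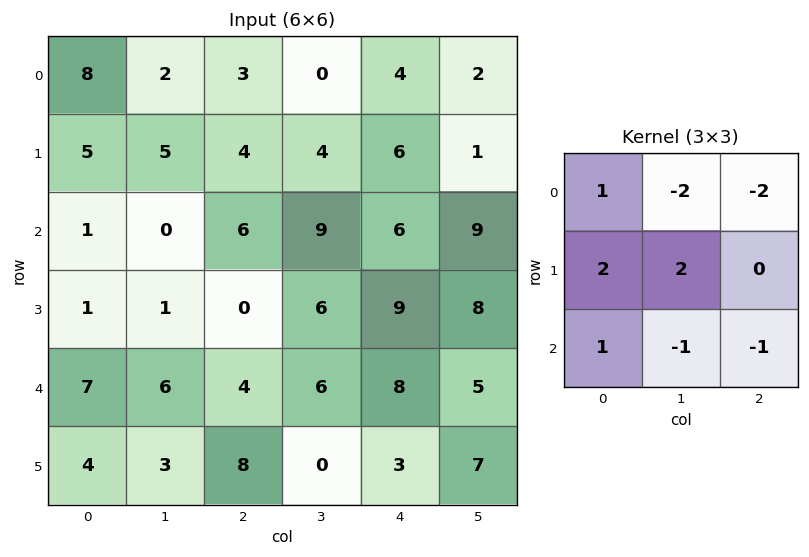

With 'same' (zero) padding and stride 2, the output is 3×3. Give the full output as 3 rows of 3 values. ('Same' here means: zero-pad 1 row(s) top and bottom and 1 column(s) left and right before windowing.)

Output[0,0]: The receptive field on the zero-padded input at this output position is [0 0 0 / 0 8 2 / 0 5 5]. Elementwise product with the kernel and sum: 0·1 + 0·-2 + 0·-2 + 0·2 + 8·2 + 0·1 + 5·-1 + 5·-1.

6 7 5
-20 -4 9
3 4 -10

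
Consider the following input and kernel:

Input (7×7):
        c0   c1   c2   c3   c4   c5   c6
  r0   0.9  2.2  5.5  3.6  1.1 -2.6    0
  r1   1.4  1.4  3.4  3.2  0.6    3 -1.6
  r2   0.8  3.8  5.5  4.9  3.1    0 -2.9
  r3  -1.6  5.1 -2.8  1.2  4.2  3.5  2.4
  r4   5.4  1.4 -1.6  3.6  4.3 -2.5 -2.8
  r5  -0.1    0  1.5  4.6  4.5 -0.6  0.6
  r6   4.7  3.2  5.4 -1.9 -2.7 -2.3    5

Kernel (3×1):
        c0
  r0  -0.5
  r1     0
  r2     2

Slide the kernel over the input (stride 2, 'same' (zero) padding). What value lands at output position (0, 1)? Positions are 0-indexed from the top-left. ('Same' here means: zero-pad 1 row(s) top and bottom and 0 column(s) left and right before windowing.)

The receptive field on the zero-padded input at this output position is [0 / 5.5 / 3.4]. Elementwise product with the kernel and sum: 0·-0.5 + 3.4·2.

6.8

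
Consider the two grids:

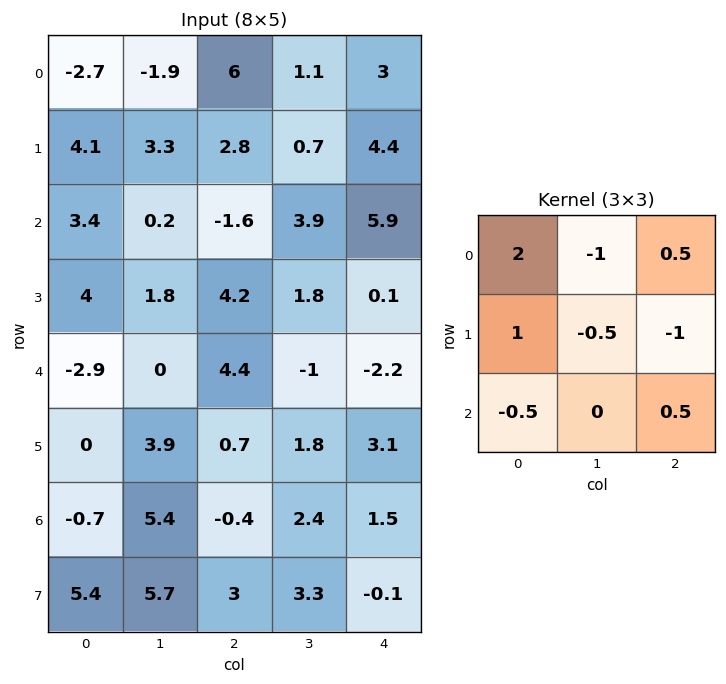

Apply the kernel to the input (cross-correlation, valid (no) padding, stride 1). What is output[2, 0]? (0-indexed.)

The receptive field on the input at this output position is [3.4 0.2 -1.6 / 4 1.8 4.2 / -2.9 0 4.4]. Elementwise product with the kernel and sum: 3.4·2 + 0.2·-1 + -1.6·0.5 + 4·1 + 1.8·-0.5 + 4.2·-1 + -2.9·-0.5 + 4.4·0.5.

8.35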